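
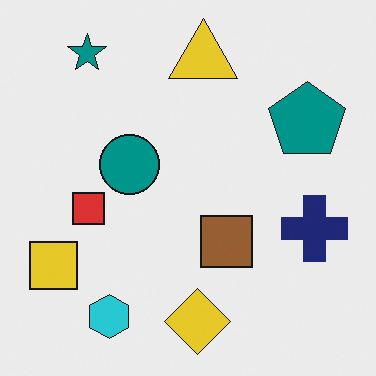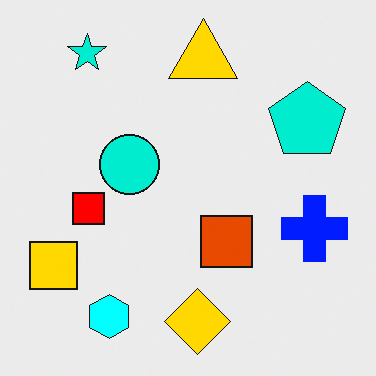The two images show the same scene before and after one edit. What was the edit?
The image was heavily oversaturated.

All colors are more vivid — a global saturation change.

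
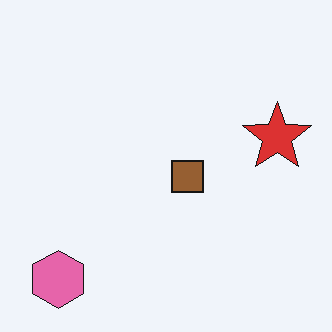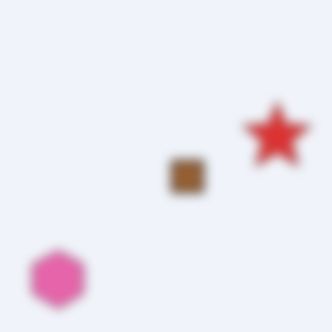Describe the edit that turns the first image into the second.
The image was strongly gaussian-blurred.

Shape edges and outlines are uniformly softened across the whole image.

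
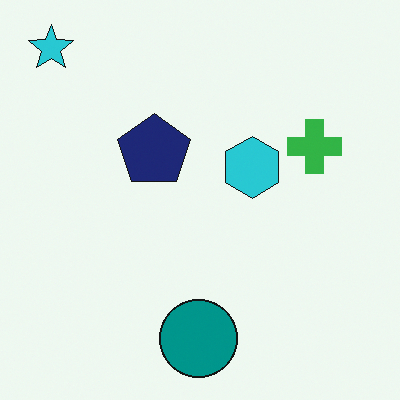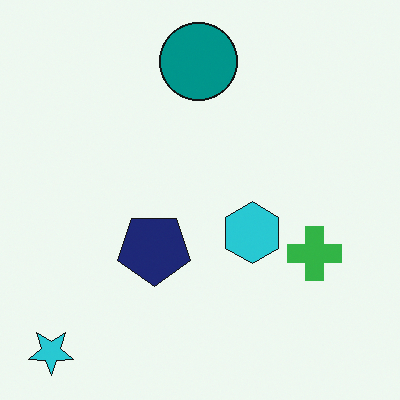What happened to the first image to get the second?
The second image is the first flipped vertically (top ↔ bottom).

The cyan star is in the top-left of the first image and the bottom-left of the second — shapes on opposite sides of the horizontal midline have swapped in a mirror flip.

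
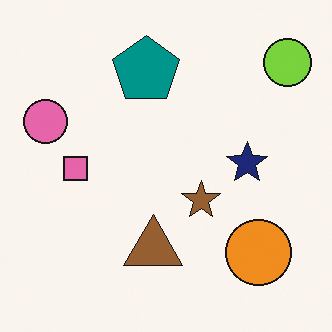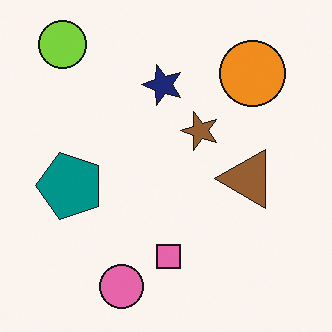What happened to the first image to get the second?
The transformation is: rotated 90° counter-clockwise.

The lime circle sits in the top-right of the first image and the top-left of the second — consistent with a whole-image 90° counter-clockwise rotation.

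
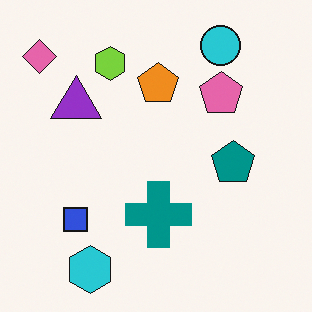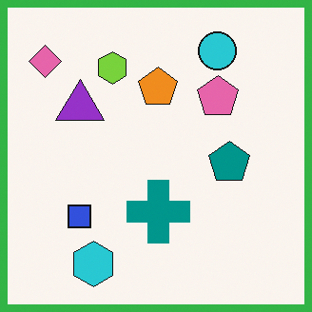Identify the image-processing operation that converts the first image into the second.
This is the original image framed with a green border.

A solid green frame runs around the edge of the second image, with the content slightly shrunk inside it.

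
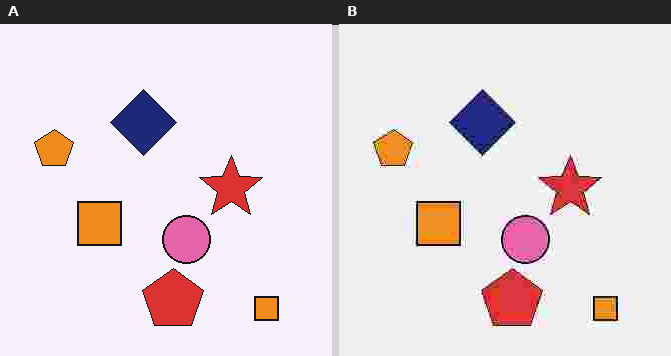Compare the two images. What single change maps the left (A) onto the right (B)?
The image was heavily JPEG-compressed with obvious blocking artifacts.

Blocky 8×8 compression artifacts appear around shape edges and the flat background shows ringing — characteristic JPEG degradation.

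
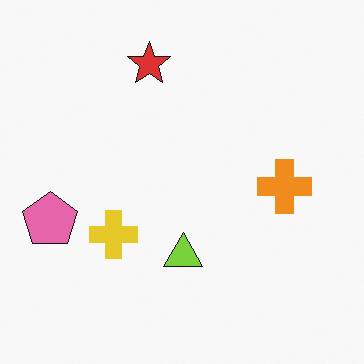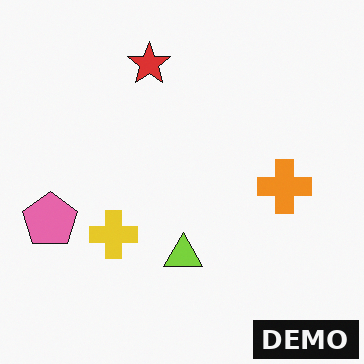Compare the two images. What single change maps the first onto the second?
The transformation is: watermarked with the text "DEMO" in the lower-right corner.

A dark label reading "DEMO" appears in the lower-right corner.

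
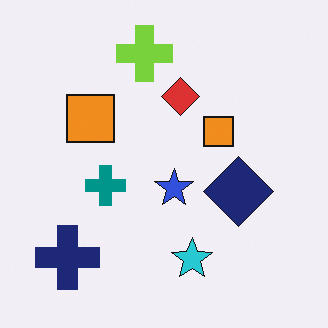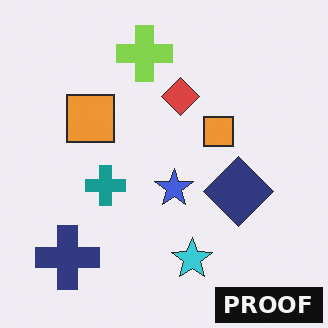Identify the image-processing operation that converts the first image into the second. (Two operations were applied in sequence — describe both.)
The image was given slightly reduced contrast, then watermarked with the text "PROOF" in the lower-right corner.

Tones are pushed toward mid-grey across the whole image — a global contrast change. A dark label reading "PROOF" appears in the lower-right corner.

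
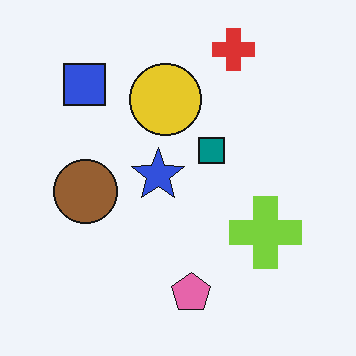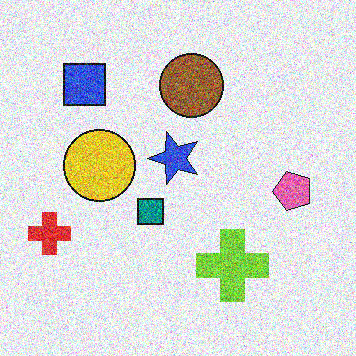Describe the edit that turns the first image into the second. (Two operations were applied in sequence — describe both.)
The image was degraded with strong gaussian noise, then transposed (reflected across the top-left ↔ bottom-right diagonal).

Random speckle covers the whole image, including the flat background. Shapes have swapped their row and column positions — what was in the top-right is now in the bottom-left — a diagonal reflection.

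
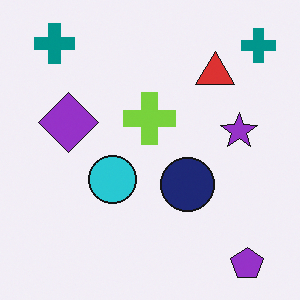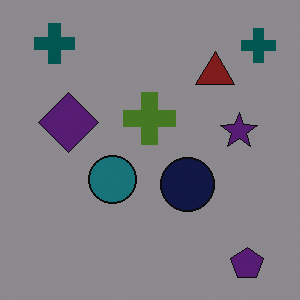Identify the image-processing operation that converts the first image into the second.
The second image is the first darkened a lot.

Every pixel — background and shapes alike — is uniformly darkened.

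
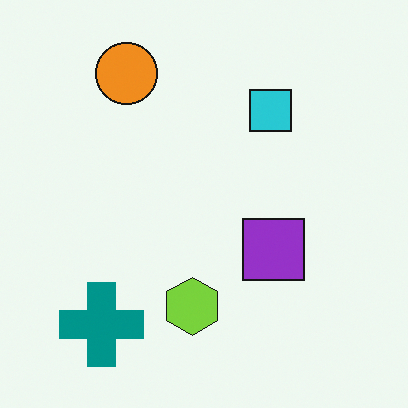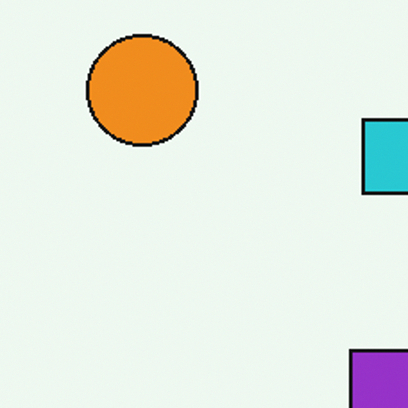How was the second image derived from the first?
The transformation is: cropped tightly and scaled back up.

The visible shapes are larger and the field of view is narrower; shapes near the original edges may be partly or wholly outside the frame — a crop-and-rescale.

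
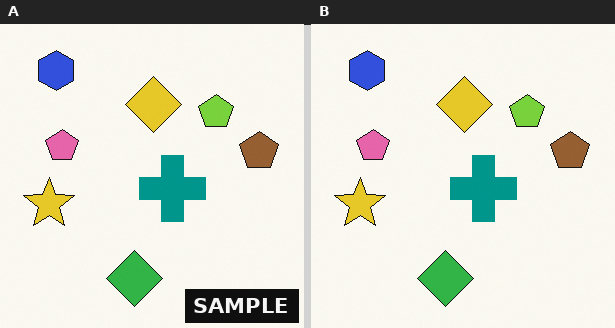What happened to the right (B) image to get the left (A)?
The transformation is: watermarked with the text "SAMPLE" in the lower-right corner.

A dark label reading "SAMPLE" appears in the lower-right corner.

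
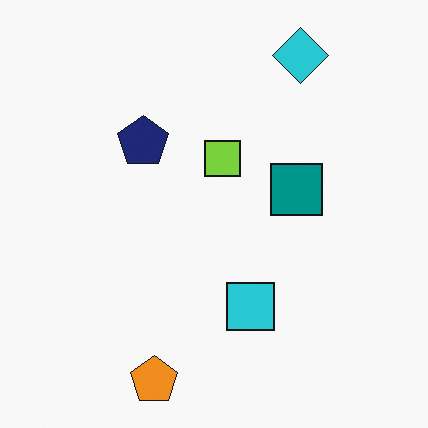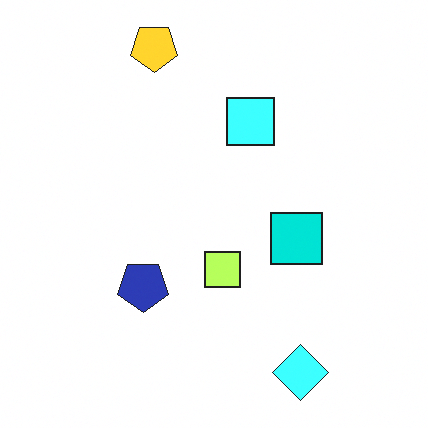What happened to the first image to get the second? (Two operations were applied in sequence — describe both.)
Substantially brightened, then flipped vertically (top ↔ bottom).

Every pixel — background and shapes alike — is uniformly brightened. The orange pentagon is in the bottom of the first image and the top of the second — shapes on opposite sides of the horizontal midline have swapped in a mirror flip.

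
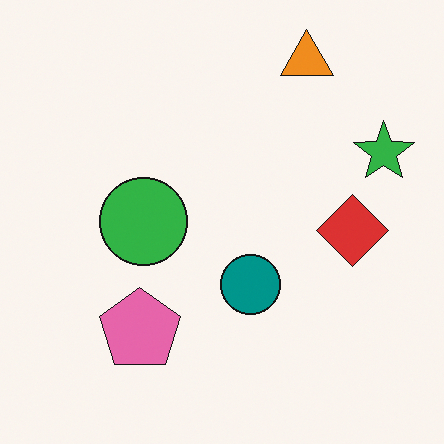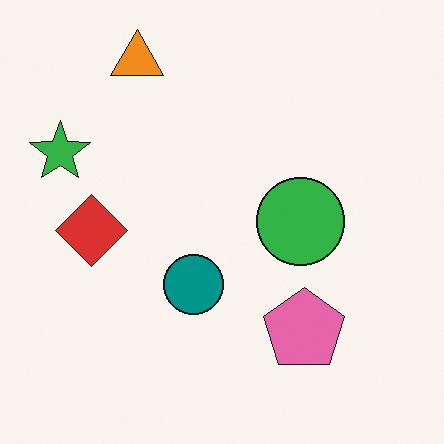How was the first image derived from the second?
The image was flipped horizontally (left ↔ right).

The green star is in the left of the second image and the right of the first — shapes on opposite sides of the vertical midline have swapped in a mirror flip.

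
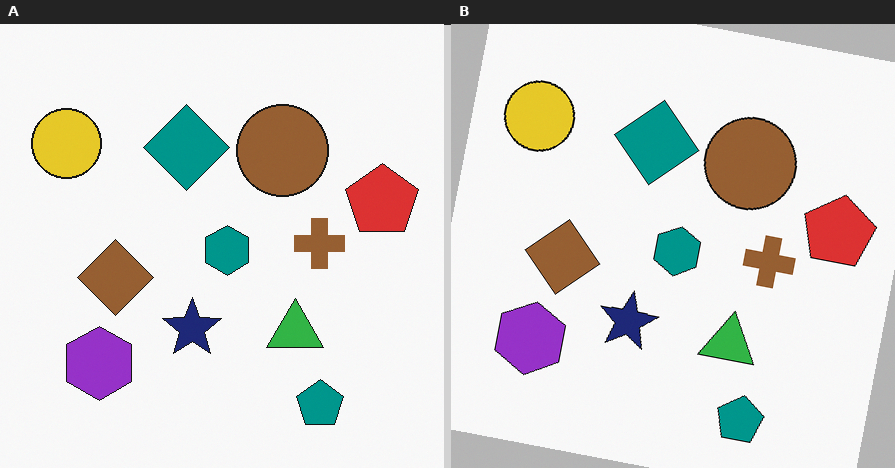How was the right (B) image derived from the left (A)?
This is the original image rotated clockwise by a few degrees.

Every shape is tilted by the same angle and the image corners show triangular fill wedges — a whole-image rotation by a non-right angle.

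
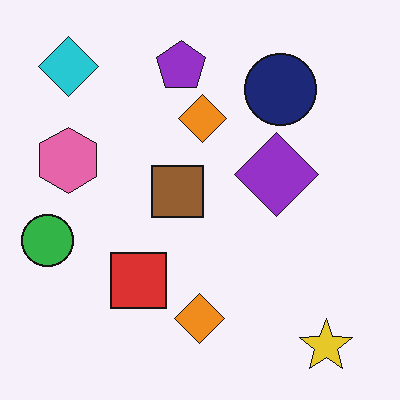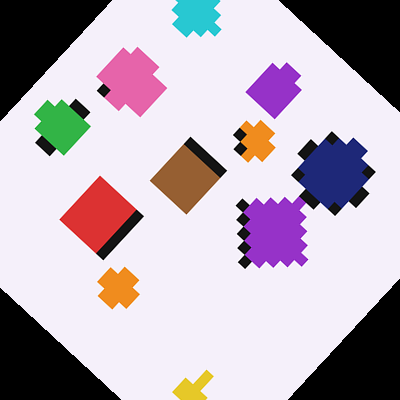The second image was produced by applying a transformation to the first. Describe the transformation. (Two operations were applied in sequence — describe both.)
This is the original image coarsely pixelated, then rotated clockwise by a large amount — several tens of degrees.

Shapes are reduced to large square blocks; fine edges and outlines are lost — a downscale-then-upscale (mosaic) effect. Every shape is tilted by the same angle and the image corners show triangular fill wedges — a whole-image rotation by a non-right angle.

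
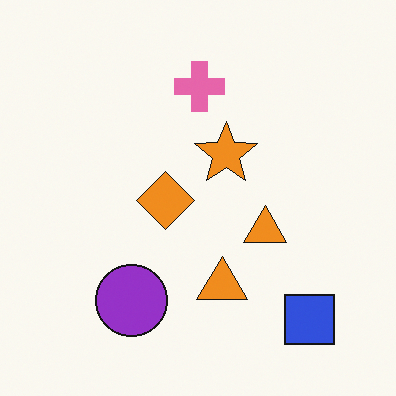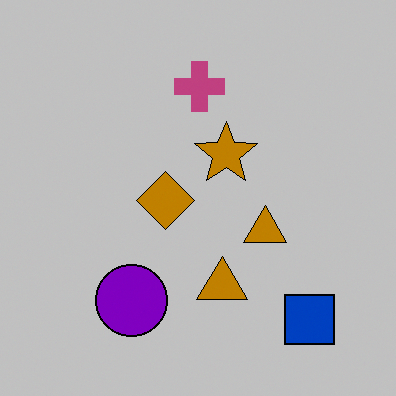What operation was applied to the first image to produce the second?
The image was aggressively posterized.

Each flat color has snapped to a coarser quantized level — most visibly, the near-white background has dropped to a flat grey.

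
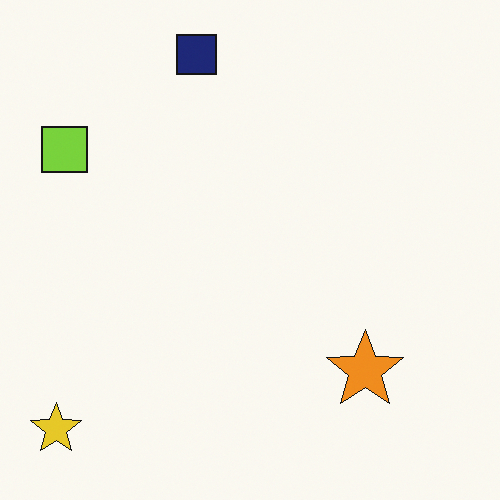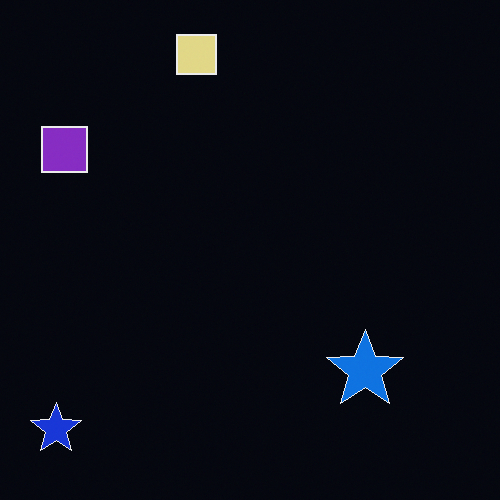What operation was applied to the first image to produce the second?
The transformation is: color-inverted (negative).

The light background has become dark and every shape's color is its complement — a photographic negative.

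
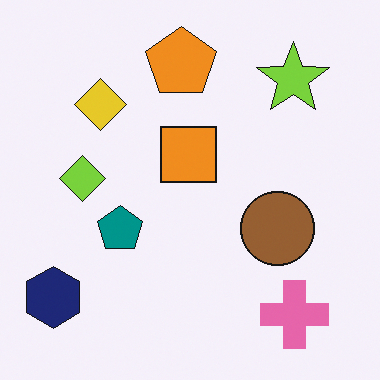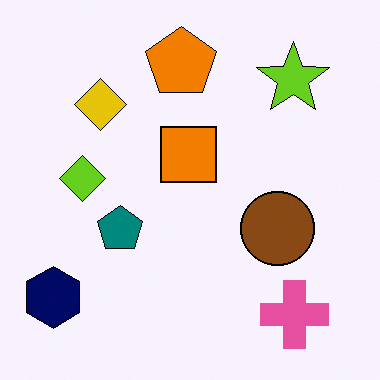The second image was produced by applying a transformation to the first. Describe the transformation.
The second image is the first given slightly increased contrast.

Tones are pushed away from mid-grey across the whole image — a global contrast change.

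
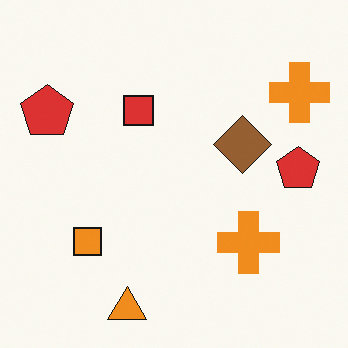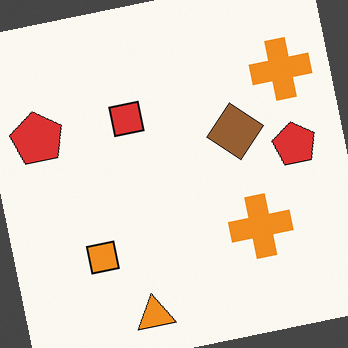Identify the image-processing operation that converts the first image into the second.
Rotated counter-clockwise by a few degrees.

Every shape is tilted by the same angle and the image corners show triangular fill wedges — a whole-image rotation by a non-right angle.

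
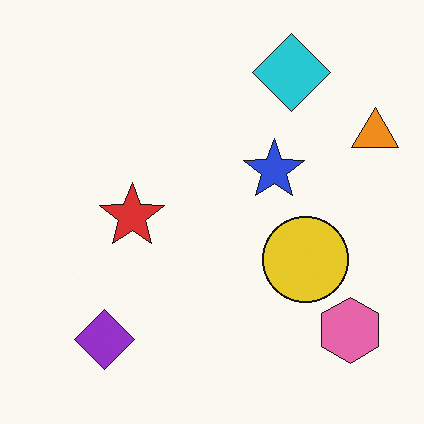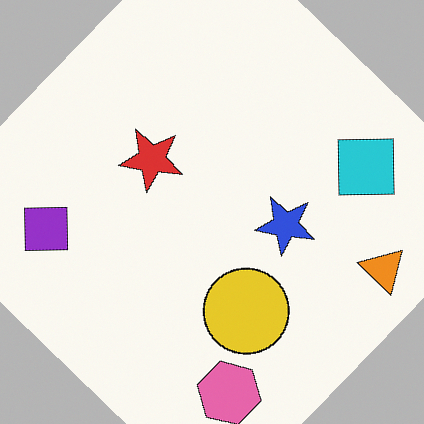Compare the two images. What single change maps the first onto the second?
It was rotated clockwise by a large amount — several tens of degrees.

Every shape is tilted by the same angle and the image corners show triangular fill wedges — a whole-image rotation by a non-right angle.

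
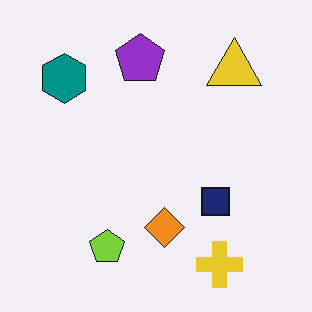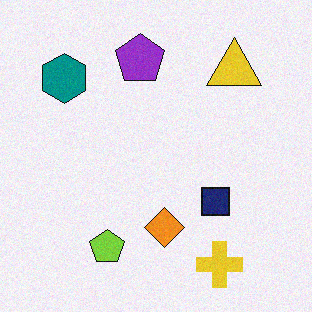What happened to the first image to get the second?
Degraded with subtle gaussian noise.

Random speckle covers the whole image, including the flat background.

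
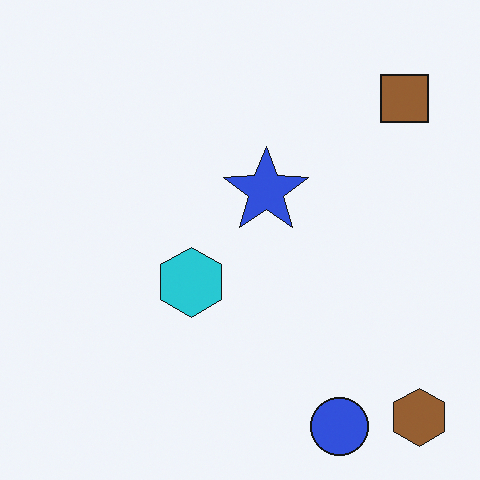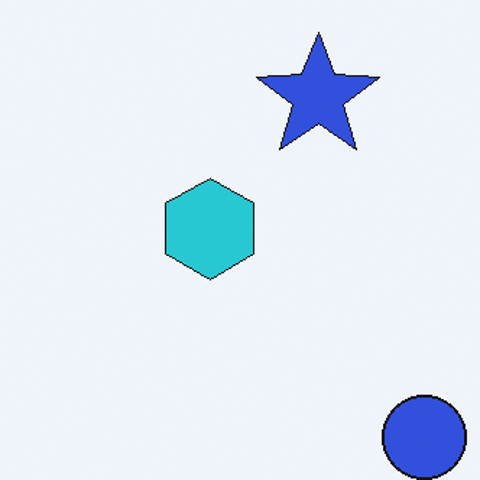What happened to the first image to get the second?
This is the original image cropped to a modestly smaller region and rescaled.

The visible shapes are larger and the field of view is narrower; shapes near the original edges may be partly or wholly outside the frame — a crop-and-rescale.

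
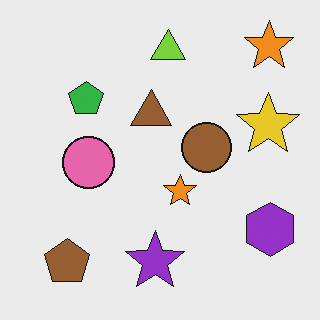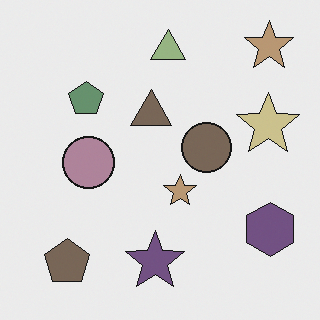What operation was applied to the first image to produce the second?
This is the original image made much more muted (saturation change).

All colors are more muted and greyish — a global saturation change.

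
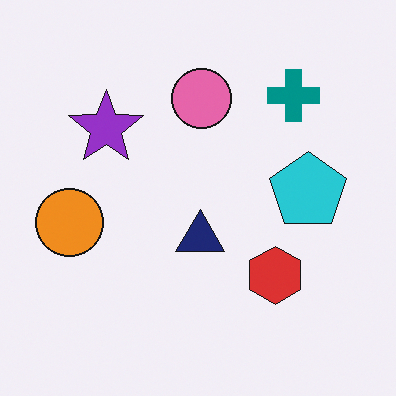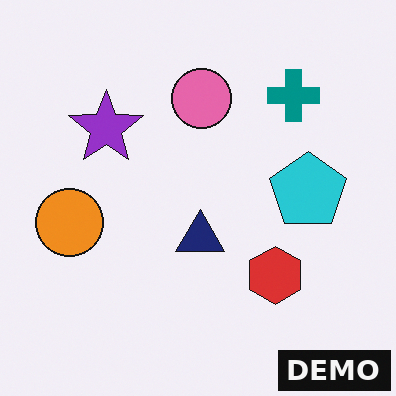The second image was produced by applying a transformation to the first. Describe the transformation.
It was watermarked with the text "DEMO" in the lower-right corner.

A dark label reading "DEMO" appears in the lower-right corner.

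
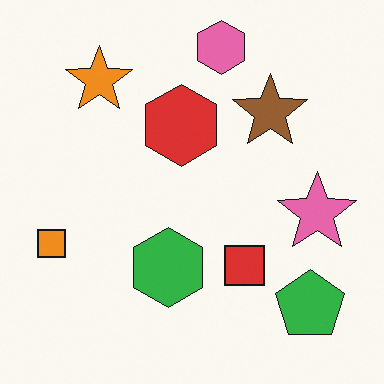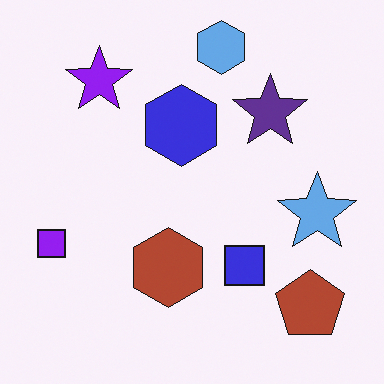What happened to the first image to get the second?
Hue-shifted by a large amount.

Every shape's color has rotated by the same amount around the hue wheel — a uniform hue shift.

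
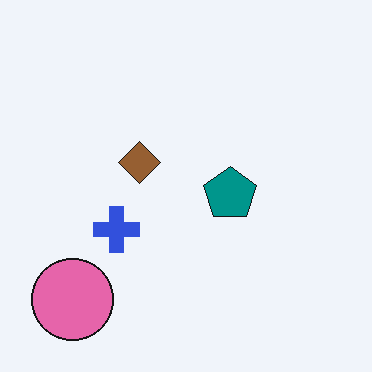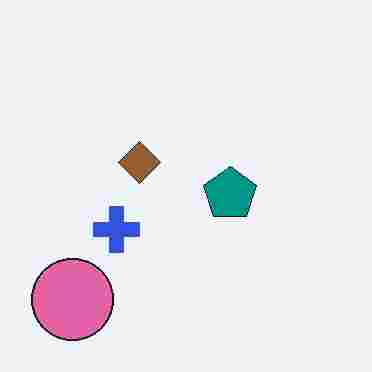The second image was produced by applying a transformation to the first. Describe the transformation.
Heavily JPEG-compressed with obvious blocking artifacts.

Blocky 8×8 compression artifacts appear around shape edges and the flat background shows ringing — characteristic JPEG degradation.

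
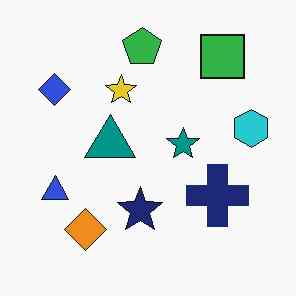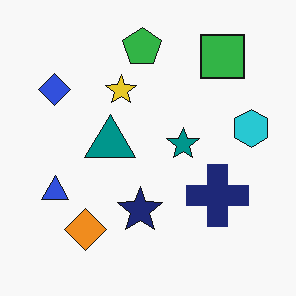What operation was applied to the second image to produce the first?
This is the original image JPEG-compressed with visible artifacts.

Blocky 8×8 compression artifacts appear around shape edges and the flat background shows ringing — characteristic JPEG degradation.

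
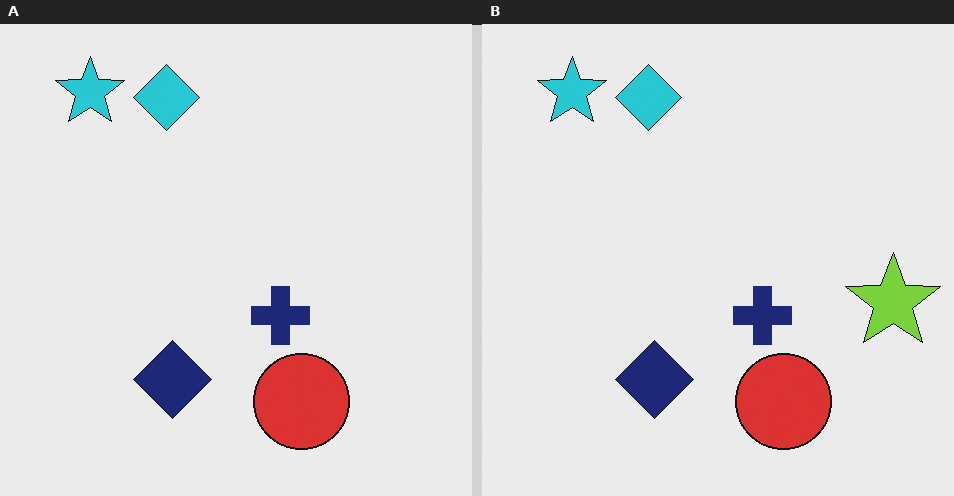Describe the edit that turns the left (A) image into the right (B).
This is the original image overlaid with an additional lime star.

A lime star appears in the right (B) image that is absent from the left (A).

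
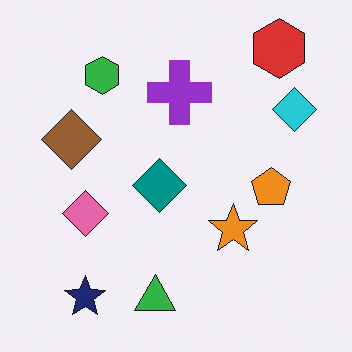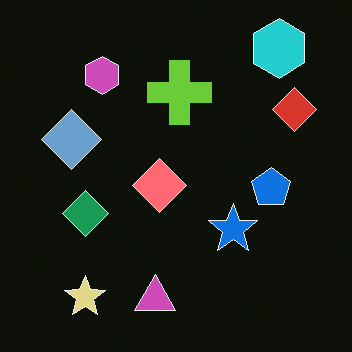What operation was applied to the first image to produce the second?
Color-inverted (negative).

The light background has become dark and every shape's color is its complement — a photographic negative.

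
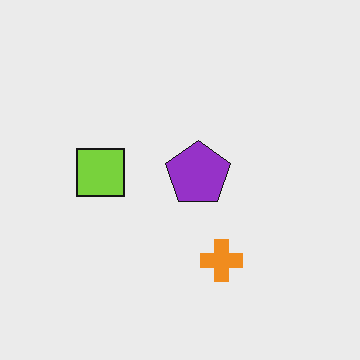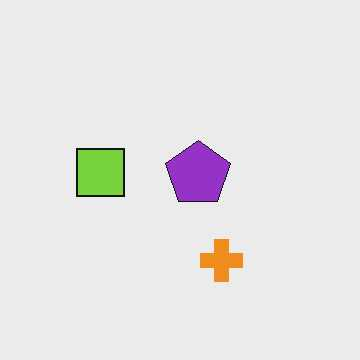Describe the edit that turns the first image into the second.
The second image is the first given moderate JPEG compression.

Blocky 8×8 compression artifacts appear around shape edges and the flat background shows ringing — characteristic JPEG degradation.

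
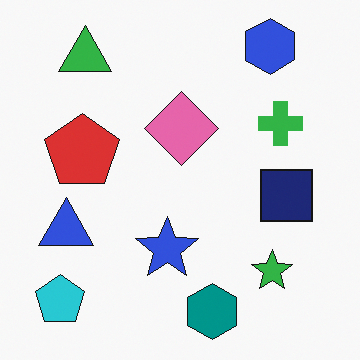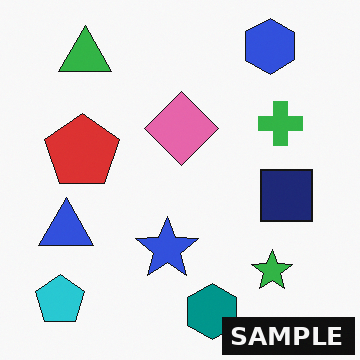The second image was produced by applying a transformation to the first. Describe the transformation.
The second image is the first watermarked with the text "SAMPLE" in the lower-right corner.

A dark label reading "SAMPLE" appears in the lower-right corner.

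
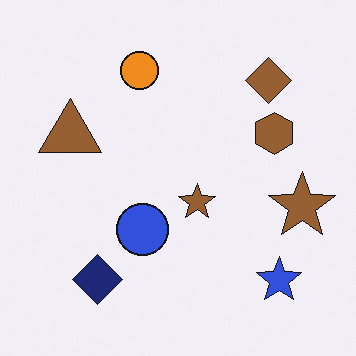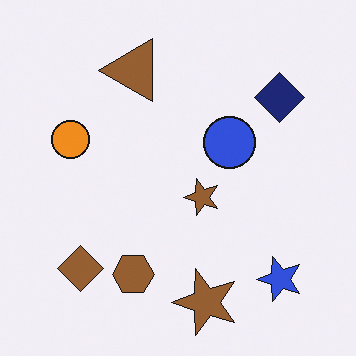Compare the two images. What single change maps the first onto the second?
The second image is the first transposed (reflected across the top-left ↔ bottom-right diagonal).

Shapes have swapped their row and column positions — what was in the top-right is now in the bottom-left — a diagonal reflection.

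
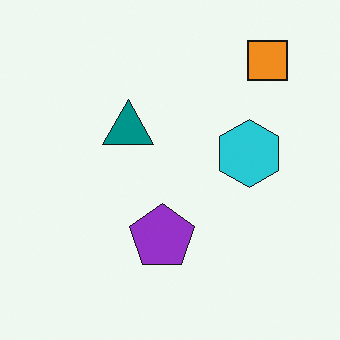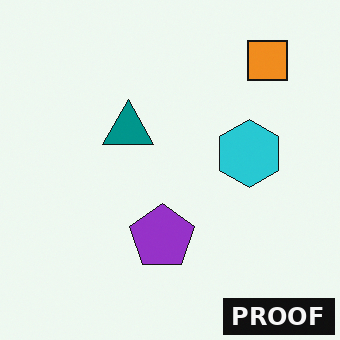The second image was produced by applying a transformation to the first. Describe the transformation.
The transformation is: watermarked with the text "PROOF" in the lower-right corner.

A dark label reading "PROOF" appears in the lower-right corner.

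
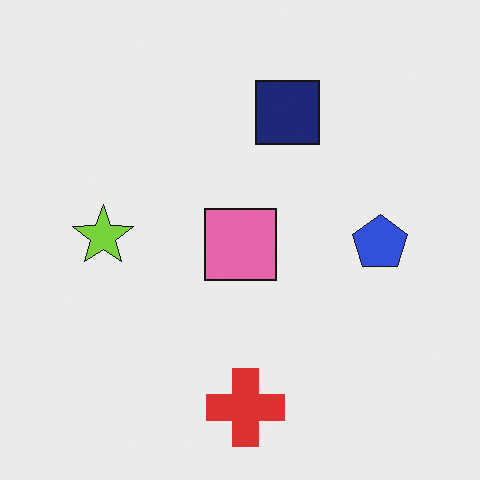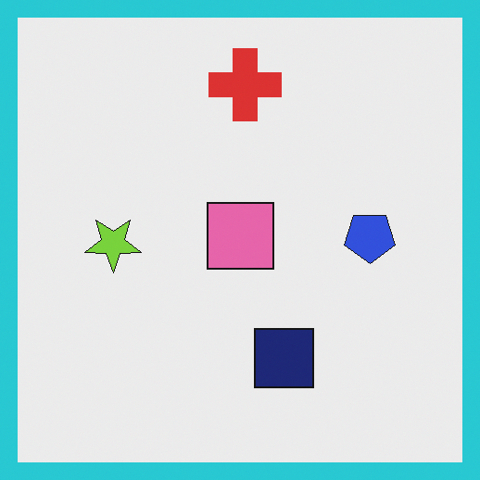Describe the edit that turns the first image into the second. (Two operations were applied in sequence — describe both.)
The second image is the first flipped vertically (top ↔ bottom), then framed with a cyan border.

The red cross is in the bottom of the first image and the top of the second — shapes on opposite sides of the horizontal midline have swapped in a mirror flip. A solid cyan frame runs around the edge of the second image, with the content slightly shrunk inside it.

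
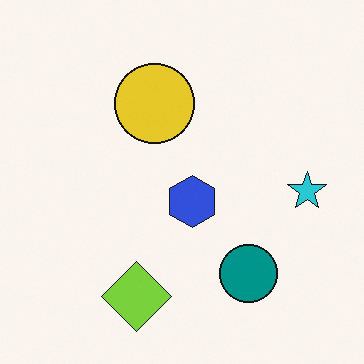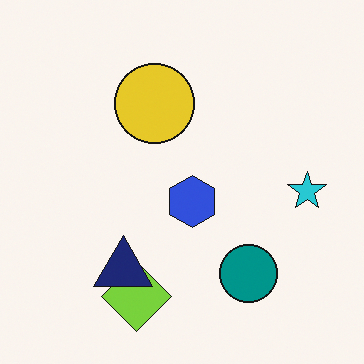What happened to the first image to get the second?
This is the original image overlaid with an additional navy triangle.

A navy triangle appears in the second image that is absent from the first.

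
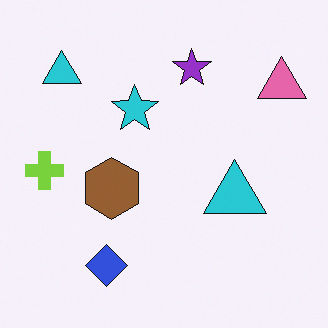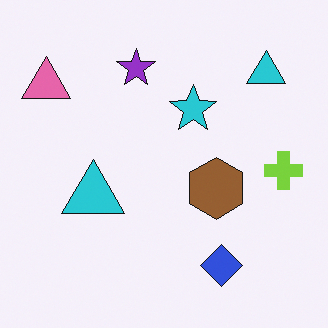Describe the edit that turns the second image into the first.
It was flipped horizontally (left ↔ right).

The lime cross is in the right of the second image and the left of the first — shapes on opposite sides of the vertical midline have swapped in a mirror flip.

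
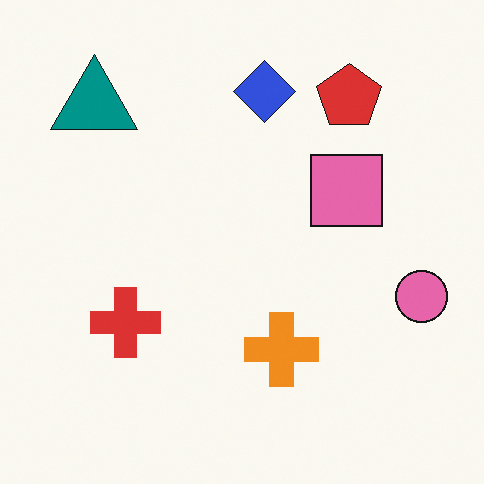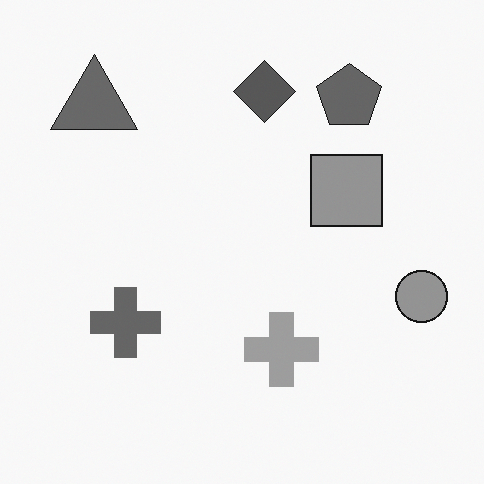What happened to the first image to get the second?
The second image is the first converted to grayscale.

All color is removed — every shape is now a shade of grey.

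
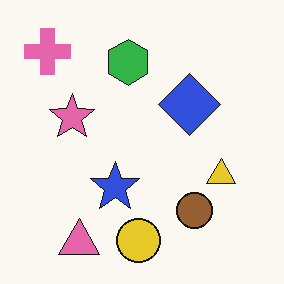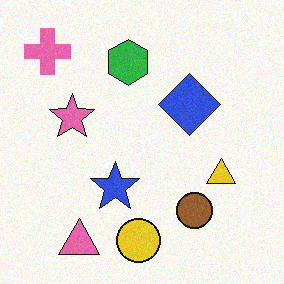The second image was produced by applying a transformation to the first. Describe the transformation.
The second image is the first degraded with subtle gaussian noise.

Random speckle covers the whole image, including the flat background.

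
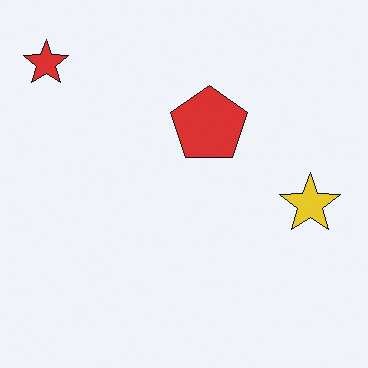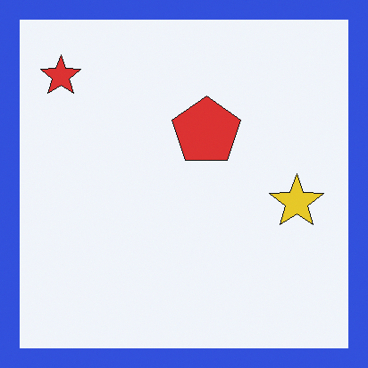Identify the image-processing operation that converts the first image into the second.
The second image is the first framed with a blue border.

A solid blue frame runs around the edge of the second image, with the content slightly shrunk inside it.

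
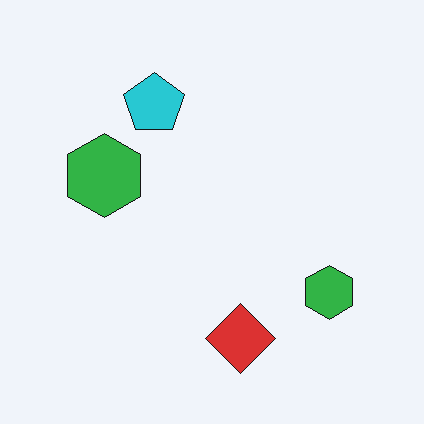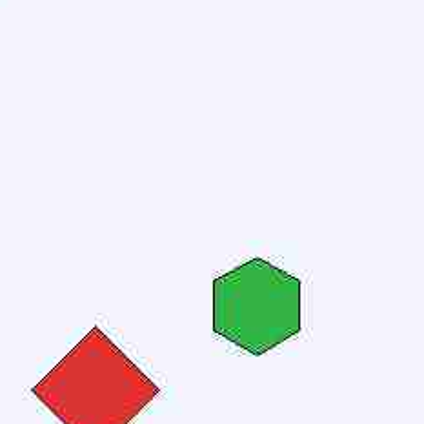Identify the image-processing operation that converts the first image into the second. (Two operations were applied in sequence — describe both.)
The transformation is: heavily JPEG-compressed with obvious blocking artifacts, then cropped to a noticeably smaller region and rescaled.

Blocky 8×8 compression artifacts appear around shape edges and the flat background shows ringing — characteristic JPEG degradation. The visible shapes are larger and the field of view is narrower; shapes near the original edges may be partly or wholly outside the frame — a crop-and-rescale.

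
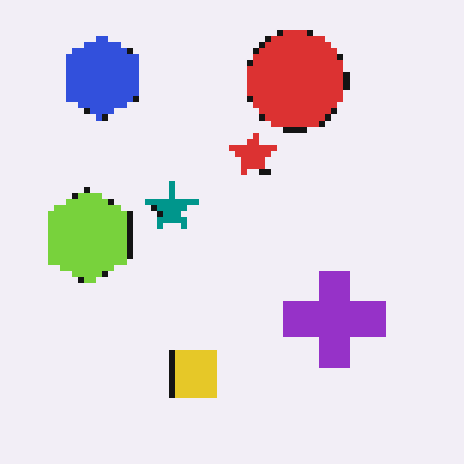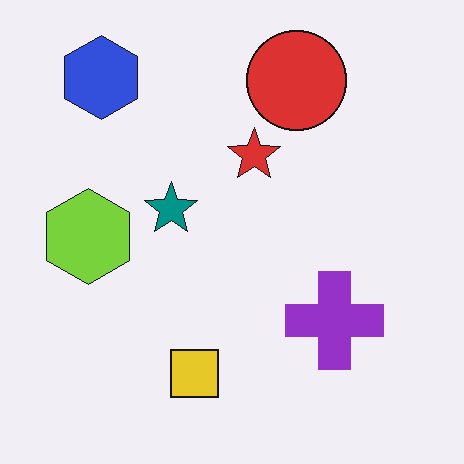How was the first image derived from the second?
The first image is the second pixelated into visible square blocks.

Shapes are reduced to large square blocks; fine edges and outlines are lost — a downscale-then-upscale (mosaic) effect.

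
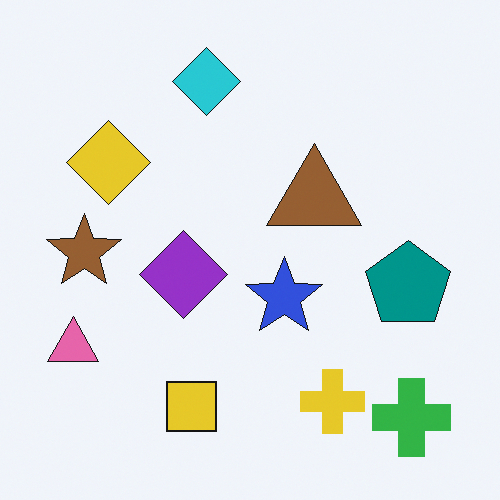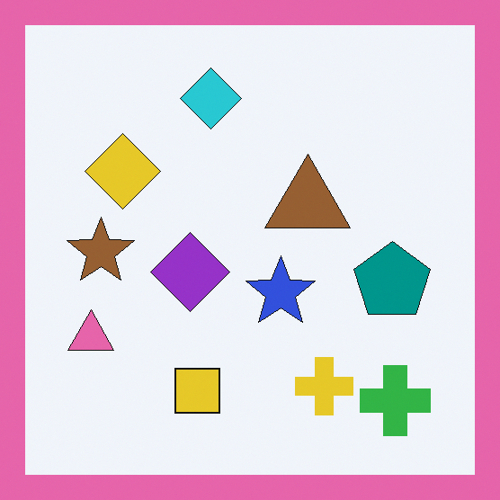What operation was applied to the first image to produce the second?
It was framed with a pink border.

A solid pink frame runs around the edge of the second image, with the content slightly shrunk inside it.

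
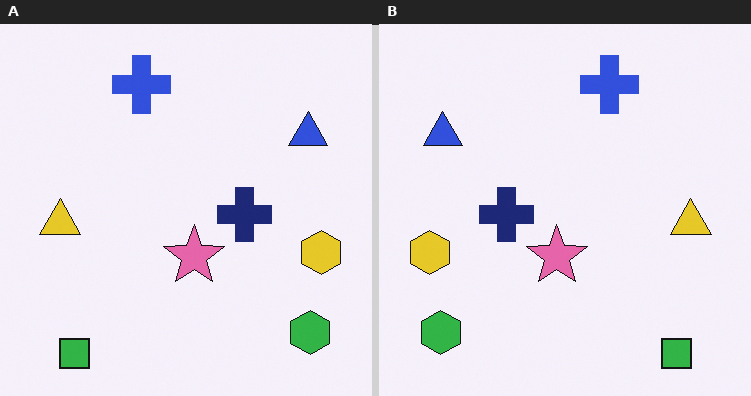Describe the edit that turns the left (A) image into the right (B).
The transformation is: flipped horizontally (left ↔ right).

The yellow hexagon is in the right of the left (A) image and the left of the right (B) — shapes on opposite sides of the vertical midline have swapped in a mirror flip.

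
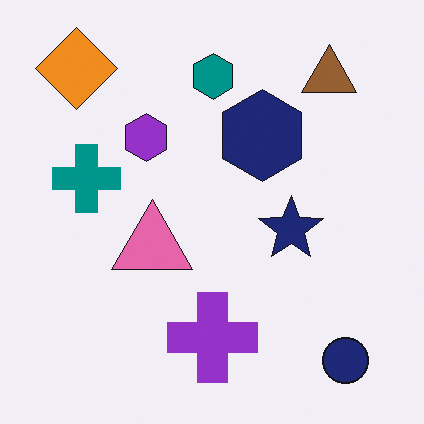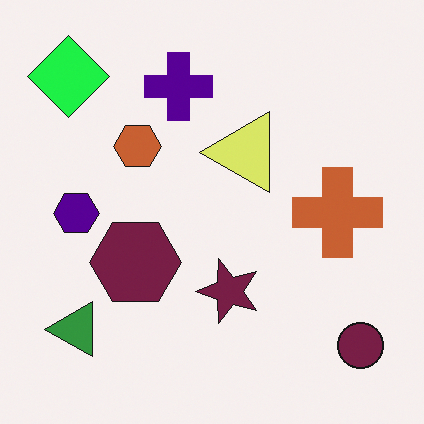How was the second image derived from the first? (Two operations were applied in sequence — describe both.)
It was hue-shifted through roughly a third of the color wheel, then transposed (reflected across the top-left ↔ bottom-right diagonal).

Every shape's color has rotated by the same amount around the hue wheel — a uniform hue shift. Shapes have swapped their row and column positions — what was in the top-right is now in the bottom-left — a diagonal reflection.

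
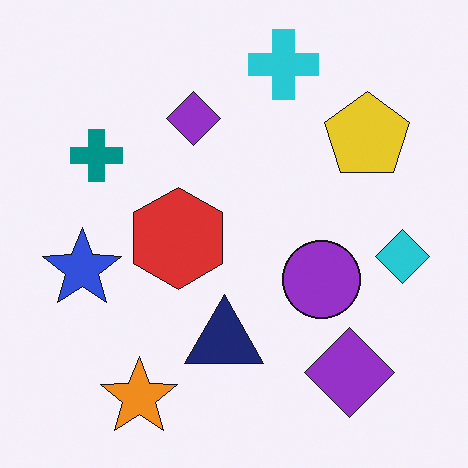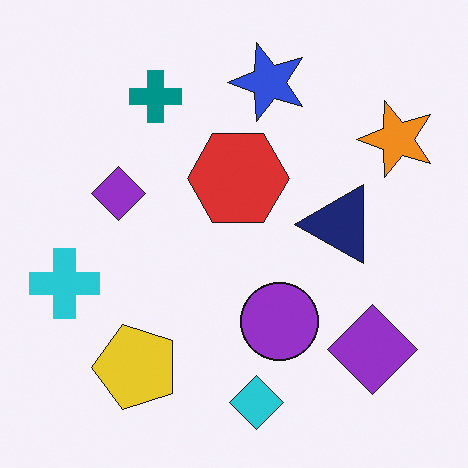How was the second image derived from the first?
The image was transposed (reflected across the top-left ↔ bottom-right diagonal).

Shapes have swapped their row and column positions — what was in the top-right is now in the bottom-left — a diagonal reflection.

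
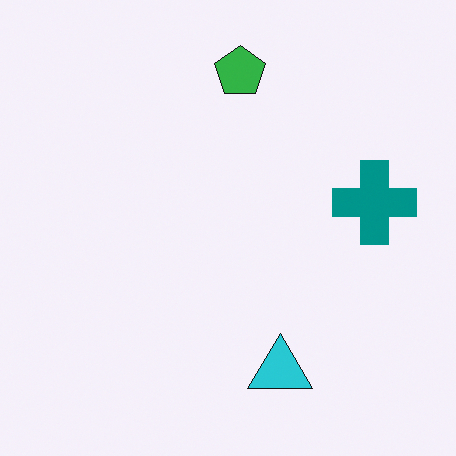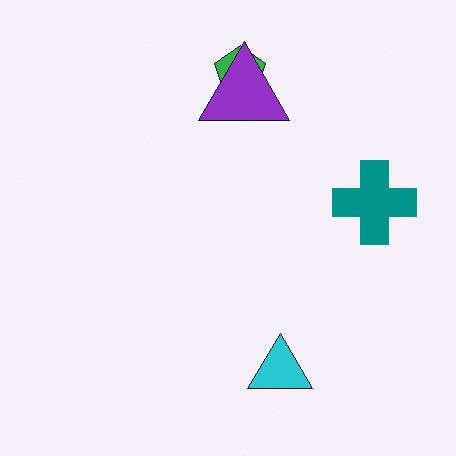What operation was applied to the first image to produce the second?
The transformation is: overlaid with an additional purple triangle.

A purple triangle appears in the second image that is absent from the first.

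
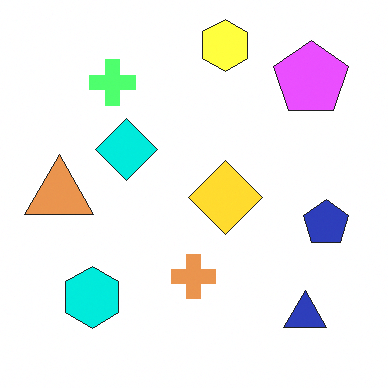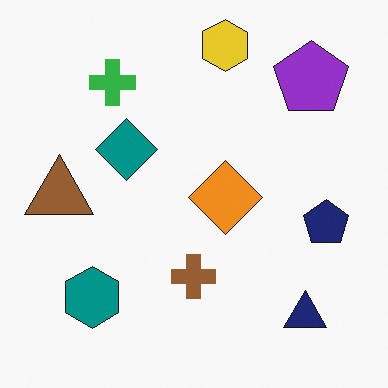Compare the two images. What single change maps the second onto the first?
Noticeably brightened.

Every pixel — background and shapes alike — is uniformly brightened.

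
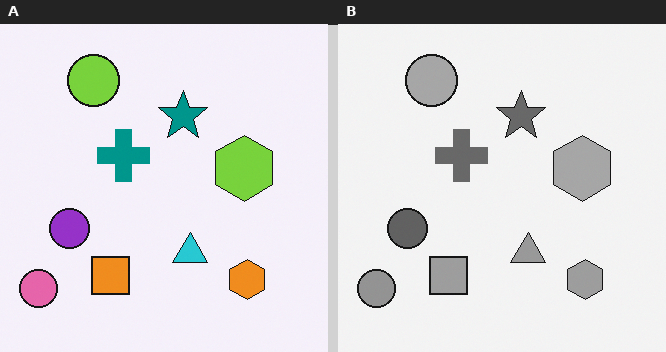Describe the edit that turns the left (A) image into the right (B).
This is the original image converted to grayscale.

All color is removed — every shape is now a shade of grey.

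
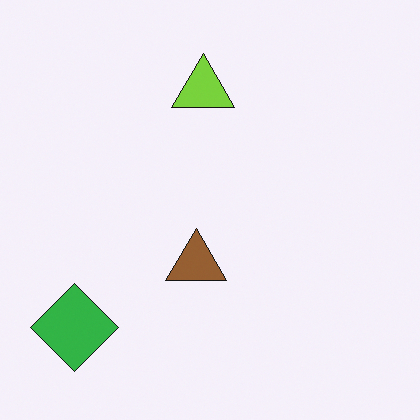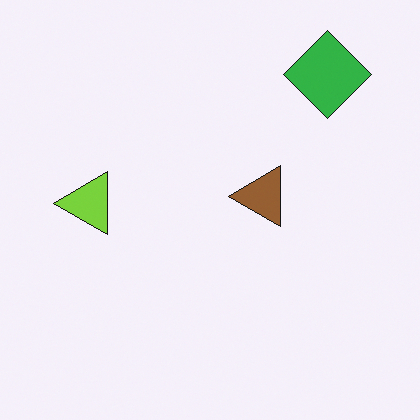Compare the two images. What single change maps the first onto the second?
It was transposed (reflected across the top-left ↔ bottom-right diagonal).

Shapes have swapped their row and column positions — what was in the top-right is now in the bottom-left — a diagonal reflection.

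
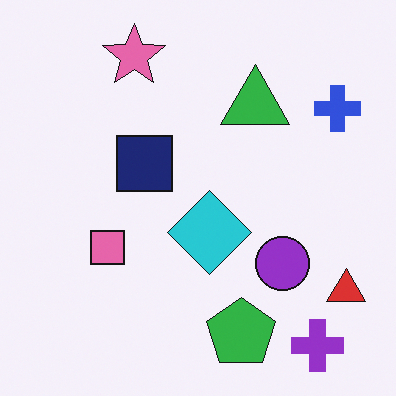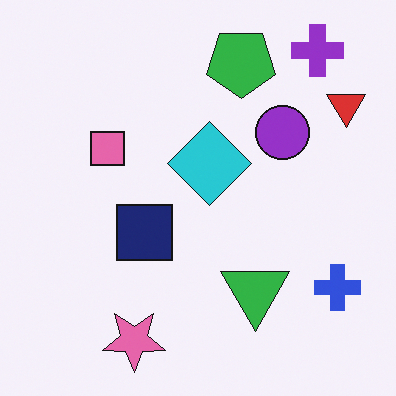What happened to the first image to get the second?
Flipped vertically (top ↔ bottom).

The purple cross is in the bottom-right of the first image and the top-right of the second — shapes on opposite sides of the horizontal midline have swapped in a mirror flip.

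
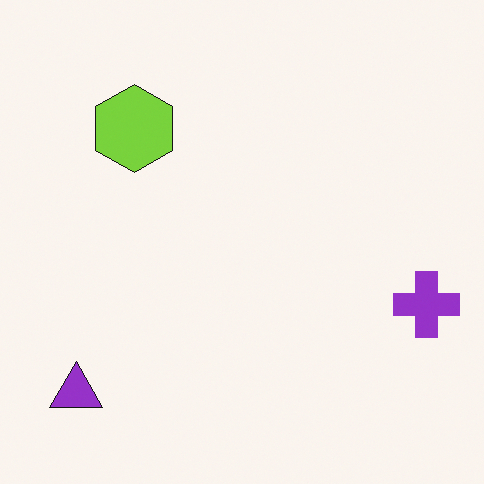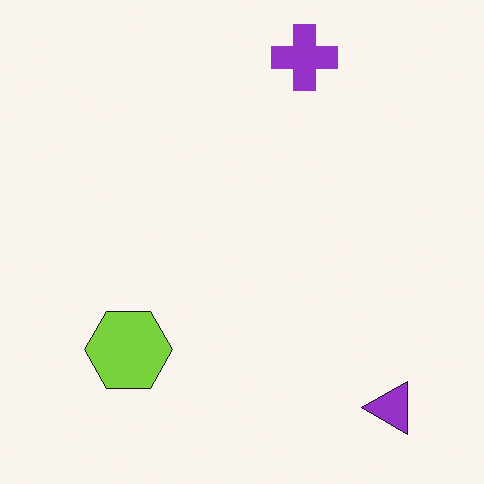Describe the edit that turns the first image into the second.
The second image is the first rotated 90° counter-clockwise.

The purple triangle sits in the bottom-left of the first image and the bottom-right of the second — consistent with a whole-image 90° counter-clockwise rotation.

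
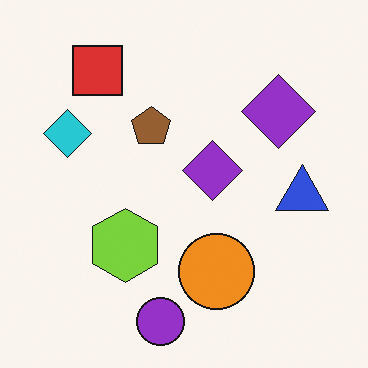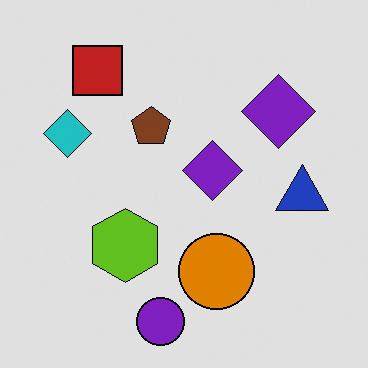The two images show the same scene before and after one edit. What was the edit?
This is the original image posterized to a reduced palette.

Each flat color has snapped to a coarser quantized level — most visibly, the near-white background has dropped to a flat grey.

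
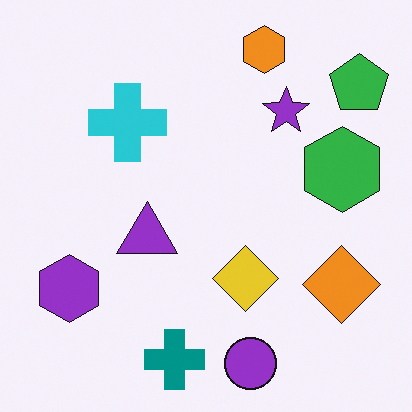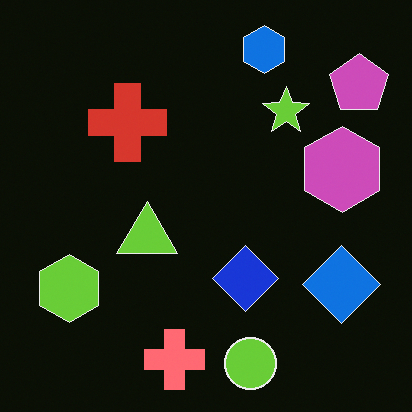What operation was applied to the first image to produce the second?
It was color-inverted (negative).

The light background has become dark and every shape's color is its complement — a photographic negative.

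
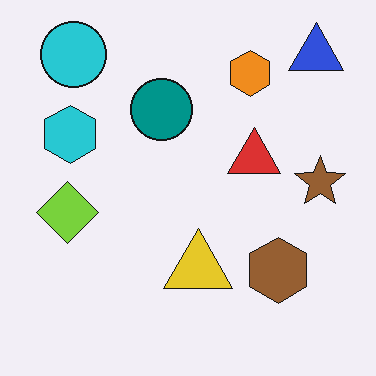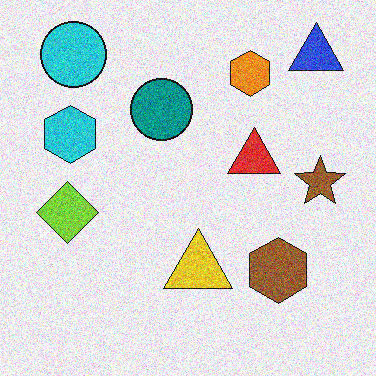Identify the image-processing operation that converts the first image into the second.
It was degraded with visible gaussian noise.

Random speckle covers the whole image, including the flat background.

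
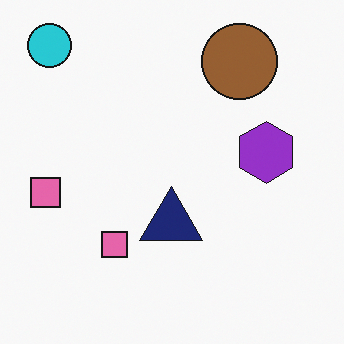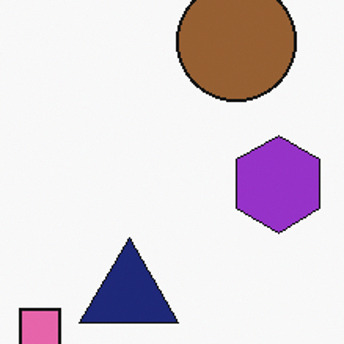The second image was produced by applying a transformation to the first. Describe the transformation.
Cropped slightly and scaled back up.

The visible shapes are larger and the field of view is narrower; shapes near the original edges may be partly or wholly outside the frame — a crop-and-rescale.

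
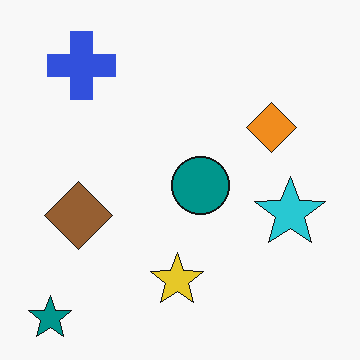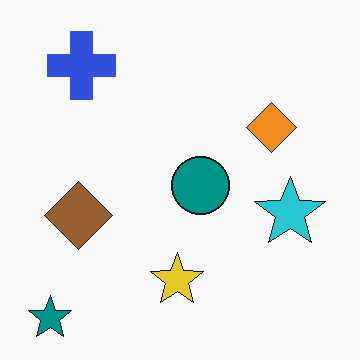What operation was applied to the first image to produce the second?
JPEG-compressed with visible artifacts.

Blocky 8×8 compression artifacts appear around shape edges and the flat background shows ringing — characteristic JPEG degradation.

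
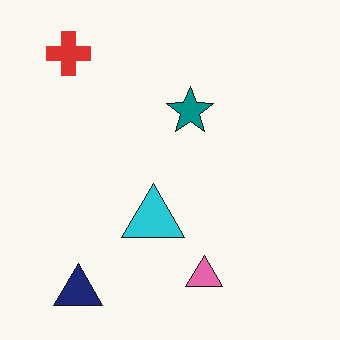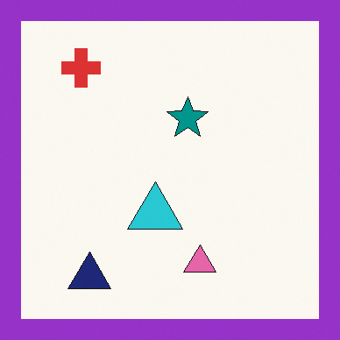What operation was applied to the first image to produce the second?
The transformation is: framed with a purple border.

A solid purple frame runs around the edge of the second image, with the content slightly shrunk inside it.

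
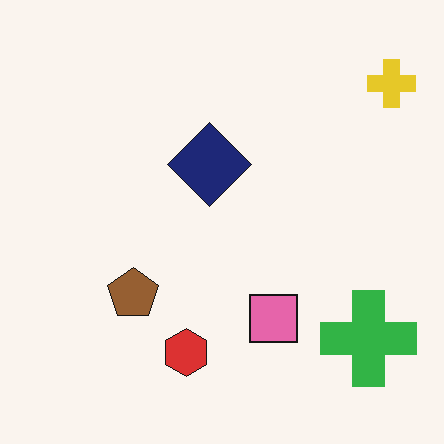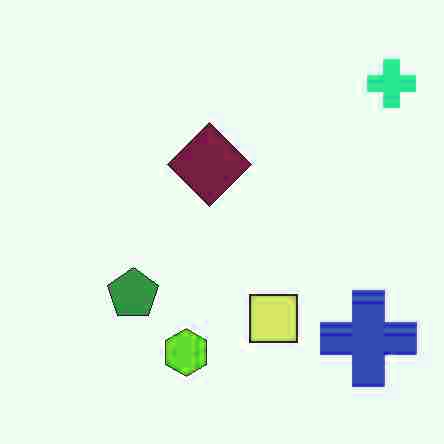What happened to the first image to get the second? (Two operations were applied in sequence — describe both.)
Heavily JPEG-compressed with obvious blocking artifacts, then hue-shifted by a moderate amount.

Blocky 8×8 compression artifacts appear around shape edges and the flat background shows ringing — characteristic JPEG degradation. Every shape's color has rotated by the same amount around the hue wheel — a uniform hue shift.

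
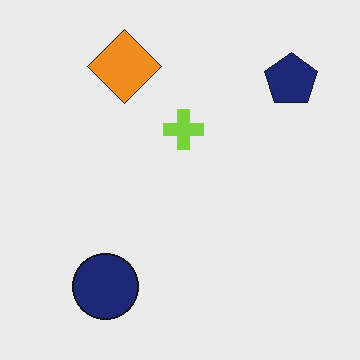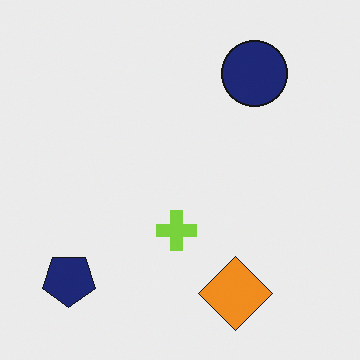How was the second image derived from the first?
This is the original image rotated 180°.

The navy pentagon sits in the top-right of the first image and the bottom-left of the second — consistent with a whole-image 180° rotation.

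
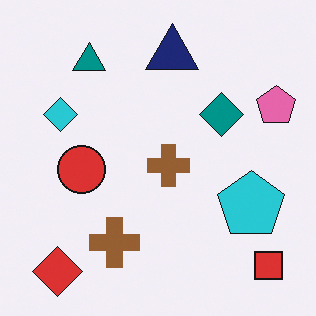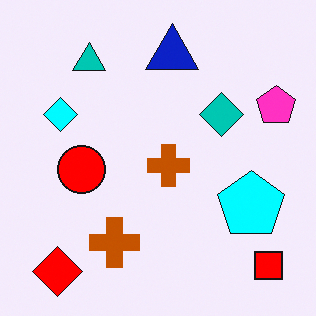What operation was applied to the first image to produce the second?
The transformation is: made much more vivid (saturation change).

All colors are more vivid — a global saturation change.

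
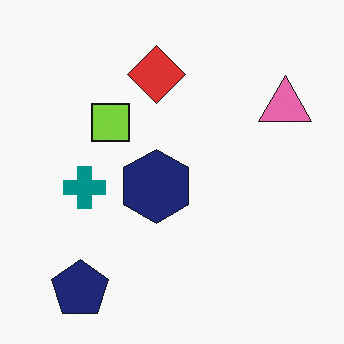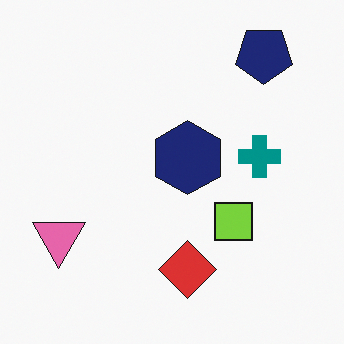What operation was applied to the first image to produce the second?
This is the original image rotated 180°.

The navy pentagon sits in the bottom-left of the first image and the top-right of the second — consistent with a whole-image 180° rotation.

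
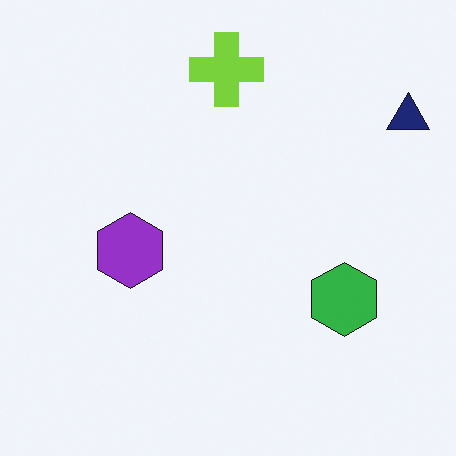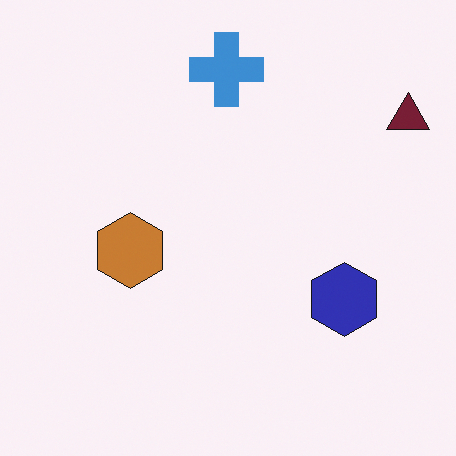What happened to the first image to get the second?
Hue-shifted noticeably.

Every shape's color has rotated by the same amount around the hue wheel — a uniform hue shift.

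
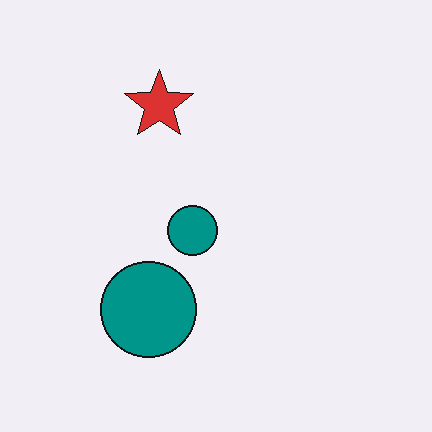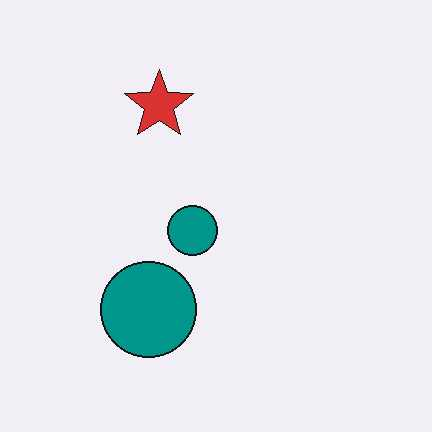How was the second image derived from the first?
This is the original image given moderate JPEG compression.

Blocky 8×8 compression artifacts appear around shape edges and the flat background shows ringing — characteristic JPEG degradation.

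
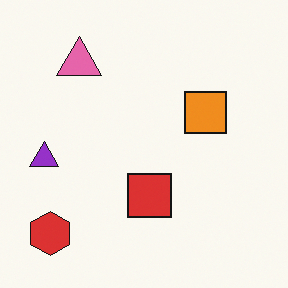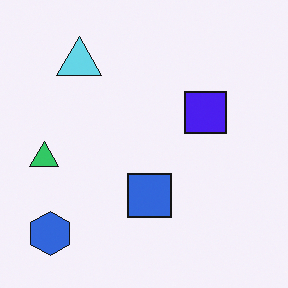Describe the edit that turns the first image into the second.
This is the original image hue-shifted by a large amount.

Every shape's color has rotated by the same amount around the hue wheel — a uniform hue shift.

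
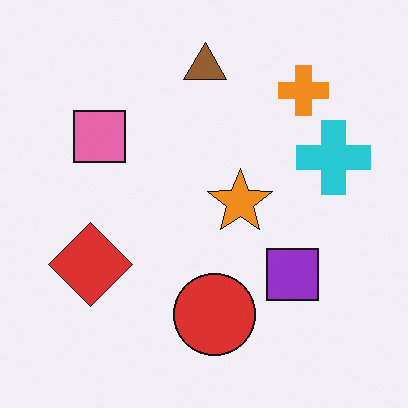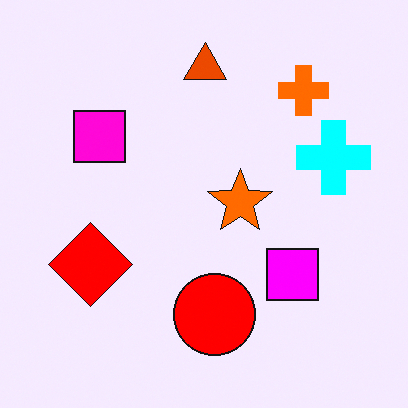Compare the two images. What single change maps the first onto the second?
The second image is the first heavily oversaturated.

All colors are more vivid — a global saturation change.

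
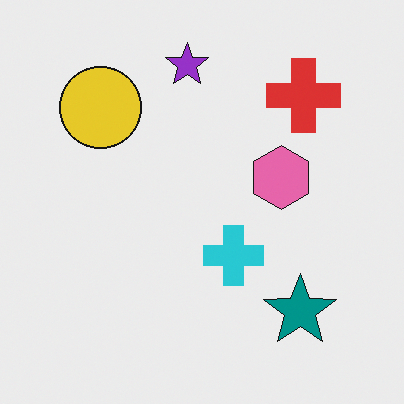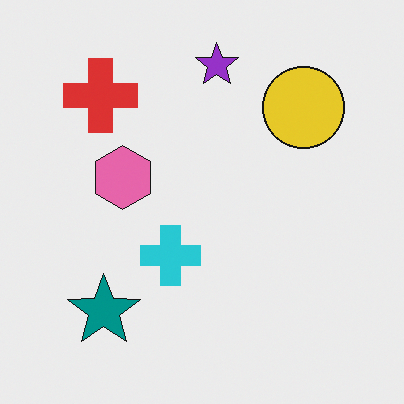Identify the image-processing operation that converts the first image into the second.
This is the original image flipped horizontally (left ↔ right).

The yellow circle is in the top-left of the first image and the top-right of the second — shapes on opposite sides of the vertical midline have swapped in a mirror flip.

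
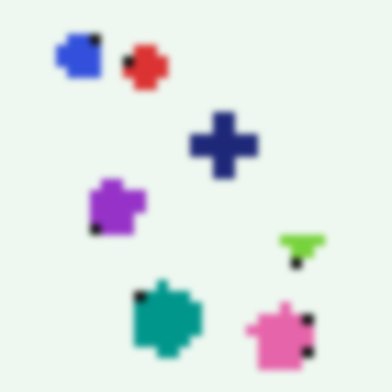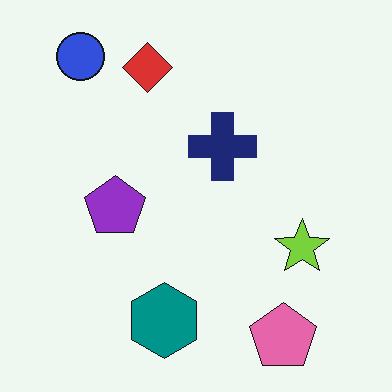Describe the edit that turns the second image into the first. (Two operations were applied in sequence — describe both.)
It was heavily pixelated into large blocks, then noticeably gaussian-blurred.

Shapes are reduced to large square blocks; fine edges and outlines are lost — a downscale-then-upscale (mosaic) effect. Shape edges and outlines are uniformly softened across the whole image.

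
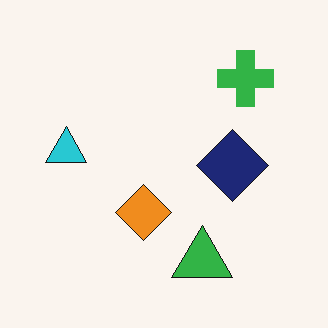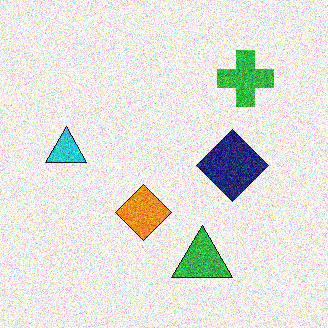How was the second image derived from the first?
The image was degraded with strong gaussian noise.

Random speckle covers the whole image, including the flat background.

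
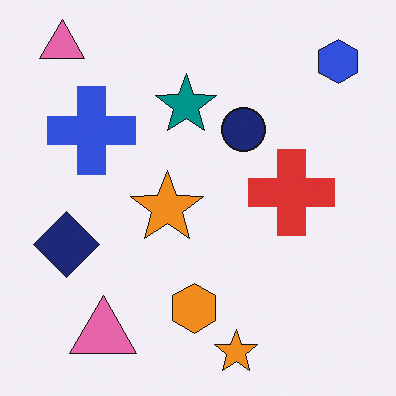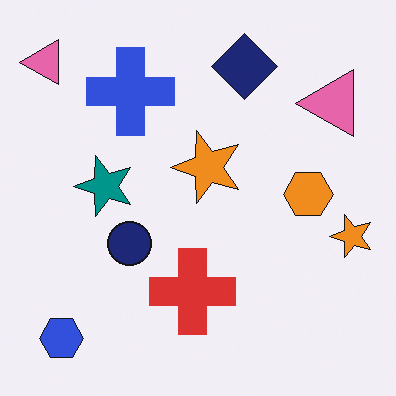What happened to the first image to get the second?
This is the original image transposed (reflected across the top-left ↔ bottom-right diagonal).

Shapes have swapped their row and column positions — what was in the top-right is now in the bottom-left — a diagonal reflection.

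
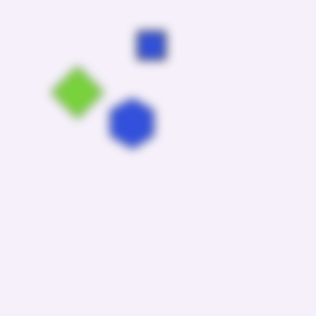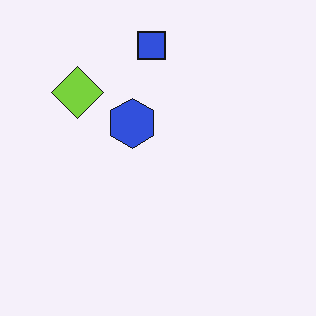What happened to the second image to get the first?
This is the original image strongly gaussian-blurred.

Shape edges and outlines are uniformly softened across the whole image.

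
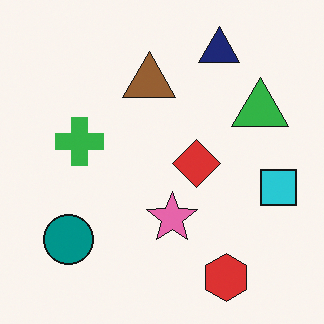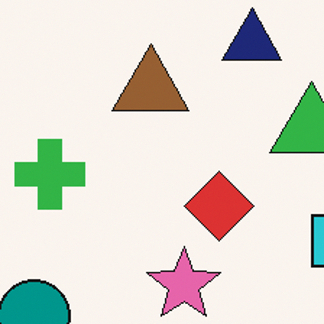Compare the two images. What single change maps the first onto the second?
The second image is the first cropped slightly and scaled back up.

The visible shapes are larger and the field of view is narrower; shapes near the original edges may be partly or wholly outside the frame — a crop-and-rescale.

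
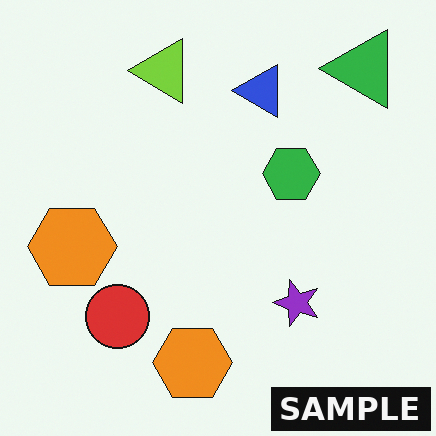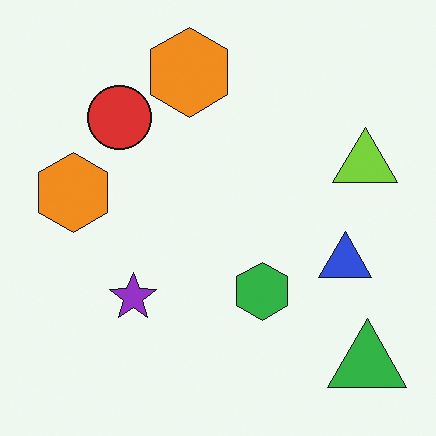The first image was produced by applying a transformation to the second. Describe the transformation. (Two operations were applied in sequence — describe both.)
The transformation is: rotated 90° counter-clockwise, then watermarked with the text "SAMPLE" in the lower-right corner.

The green triangle sits in the bottom-right of the second image and the top-right of the first — consistent with a whole-image 90° counter-clockwise rotation. A dark label reading "SAMPLE" appears in the lower-right corner.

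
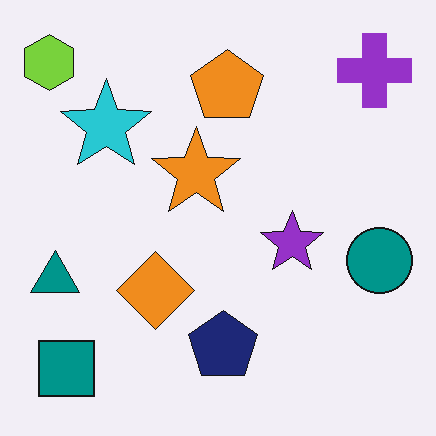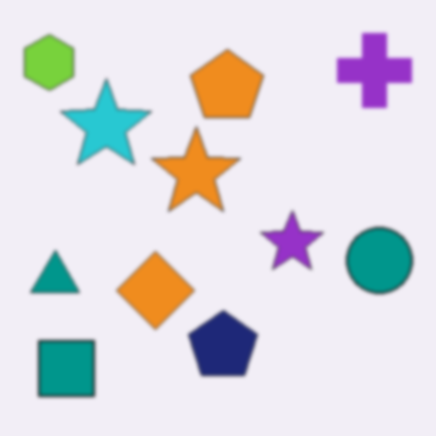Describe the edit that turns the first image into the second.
It was lightly blurred.

Shape edges and outlines are uniformly softened across the whole image.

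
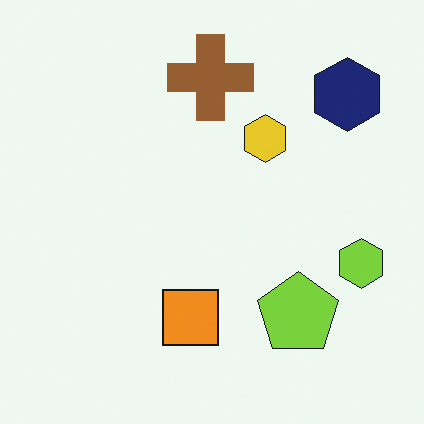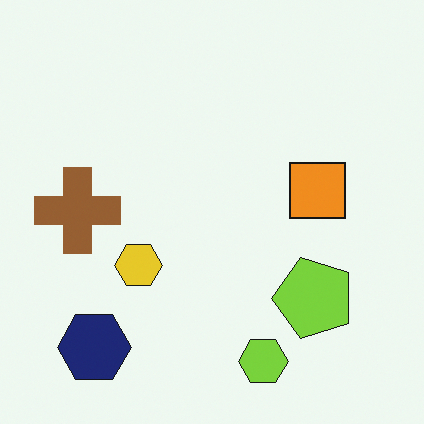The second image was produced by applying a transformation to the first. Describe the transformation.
Transposed (reflected across the top-left ↔ bottom-right diagonal).

Shapes have swapped their row and column positions — what was in the top-right is now in the bottom-left — a diagonal reflection.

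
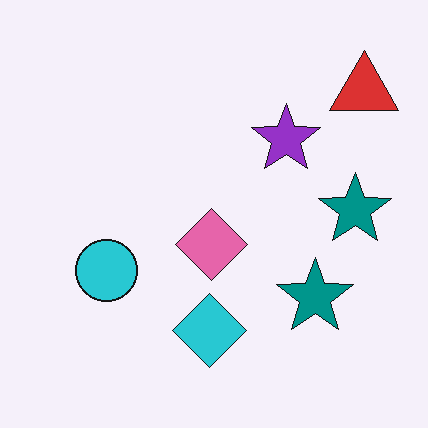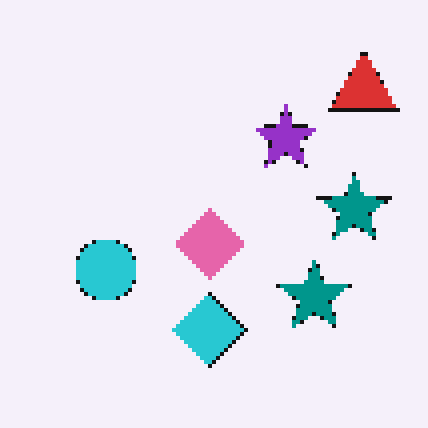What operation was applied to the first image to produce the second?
The image was lightly pixelated (a mild mosaic effect).

Shapes are reduced to large square blocks; fine edges and outlines are lost — a downscale-then-upscale (mosaic) effect.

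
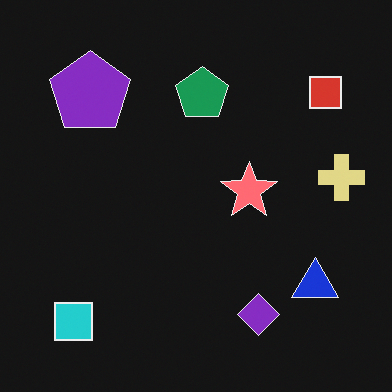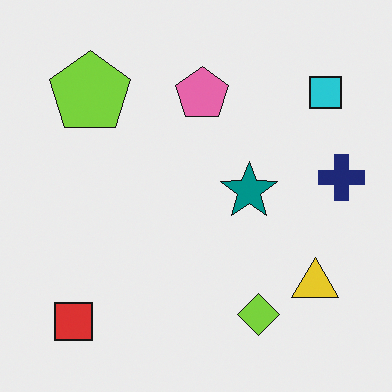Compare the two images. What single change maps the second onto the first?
It was color-inverted (negative).

The light background has become dark and every shape's color is its complement — a photographic negative.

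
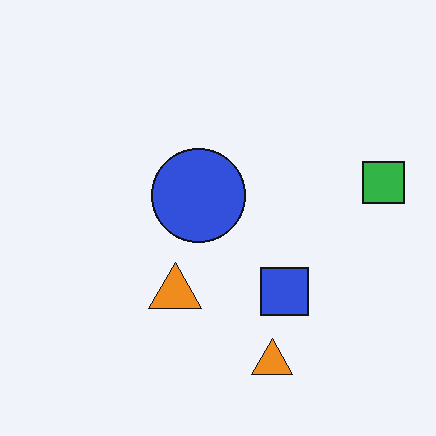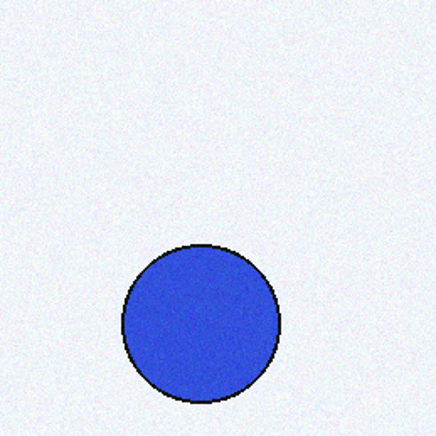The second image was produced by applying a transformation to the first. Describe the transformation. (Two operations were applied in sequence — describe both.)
Degraded with a light layer of grain, then cropped to a noticeably smaller region and rescaled.

Random speckle covers the whole image, including the flat background. The visible shapes are larger and the field of view is narrower; shapes near the original edges may be partly or wholly outside the frame — a crop-and-rescale.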